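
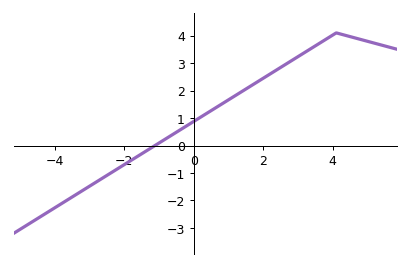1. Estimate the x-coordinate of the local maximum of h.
4.1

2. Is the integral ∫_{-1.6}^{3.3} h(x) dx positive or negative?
positive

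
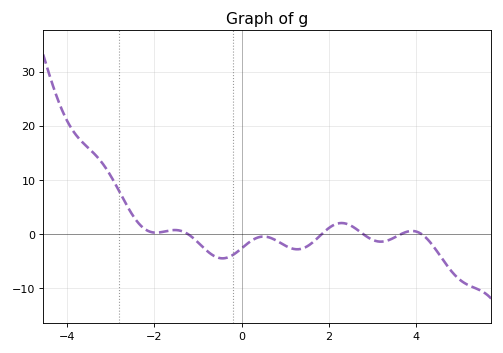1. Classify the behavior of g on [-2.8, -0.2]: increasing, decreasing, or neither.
neither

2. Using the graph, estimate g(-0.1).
-3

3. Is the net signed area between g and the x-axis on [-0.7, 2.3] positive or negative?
negative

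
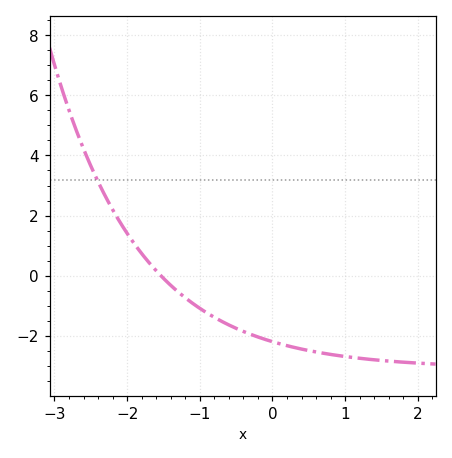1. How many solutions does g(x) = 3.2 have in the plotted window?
1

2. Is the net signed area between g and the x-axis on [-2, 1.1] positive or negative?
negative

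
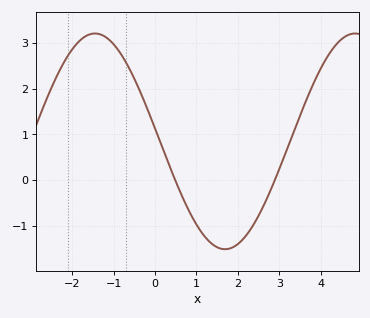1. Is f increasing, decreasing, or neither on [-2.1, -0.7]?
neither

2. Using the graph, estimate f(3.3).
0.942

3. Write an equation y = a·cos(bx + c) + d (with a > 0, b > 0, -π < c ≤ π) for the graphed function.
y = 2.36cos(1x + 1.45) + 0.85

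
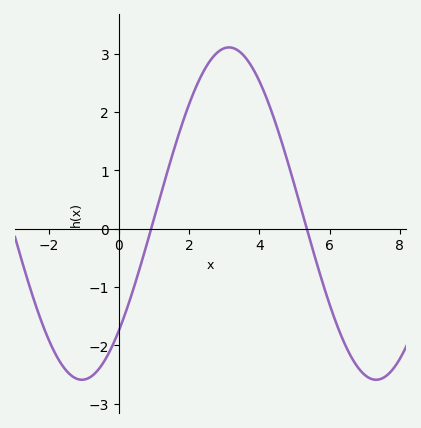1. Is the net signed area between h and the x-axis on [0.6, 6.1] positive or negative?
positive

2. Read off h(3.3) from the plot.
3.09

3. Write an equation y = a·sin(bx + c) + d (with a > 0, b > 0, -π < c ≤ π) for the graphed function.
y = 2.85sin(0.75x - 0.78) + 0.26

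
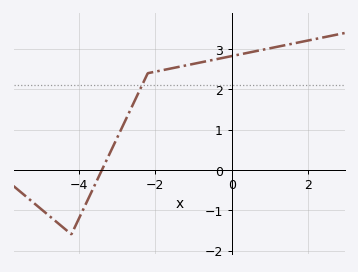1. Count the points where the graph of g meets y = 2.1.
1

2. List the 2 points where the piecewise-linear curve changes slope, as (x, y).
(-4.2, -1.6); (-2.2, 2.4)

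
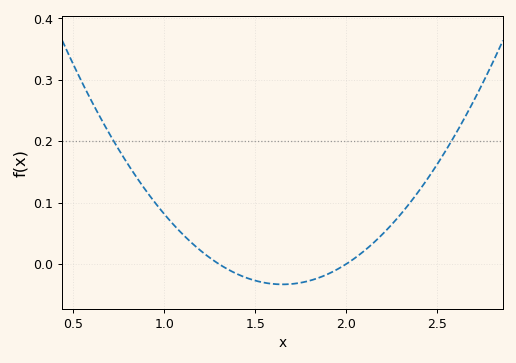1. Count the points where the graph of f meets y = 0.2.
2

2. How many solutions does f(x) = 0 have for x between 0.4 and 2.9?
2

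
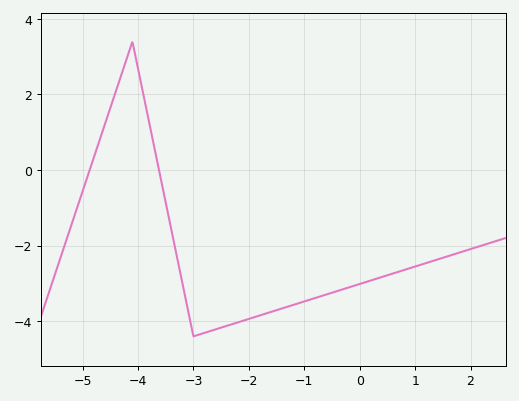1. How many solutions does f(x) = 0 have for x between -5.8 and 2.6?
2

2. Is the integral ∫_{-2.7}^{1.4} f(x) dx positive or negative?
negative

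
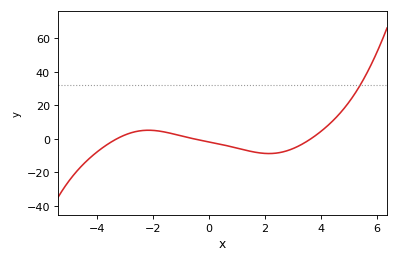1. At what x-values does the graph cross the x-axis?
-3.28, -0.538, 3.65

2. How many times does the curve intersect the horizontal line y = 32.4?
1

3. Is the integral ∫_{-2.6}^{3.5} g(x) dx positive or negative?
negative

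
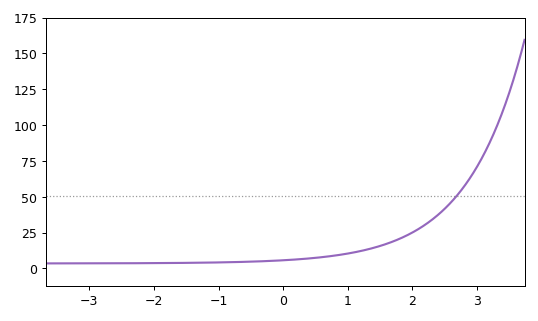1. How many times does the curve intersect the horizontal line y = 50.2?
1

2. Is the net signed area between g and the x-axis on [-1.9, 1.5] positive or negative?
positive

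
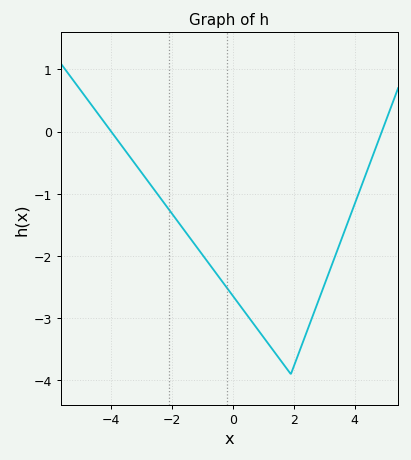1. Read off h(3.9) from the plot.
-1.29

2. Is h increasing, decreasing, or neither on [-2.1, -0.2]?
decreasing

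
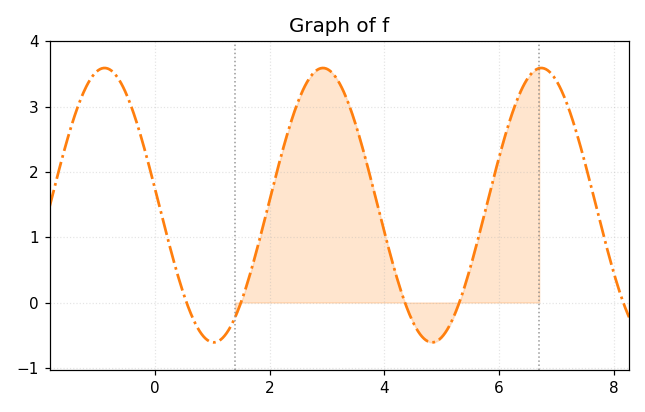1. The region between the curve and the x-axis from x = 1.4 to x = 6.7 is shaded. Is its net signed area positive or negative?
positive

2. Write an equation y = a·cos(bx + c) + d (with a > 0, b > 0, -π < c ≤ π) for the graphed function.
y = 2.1cos(1.65x + 1.45) + 1.49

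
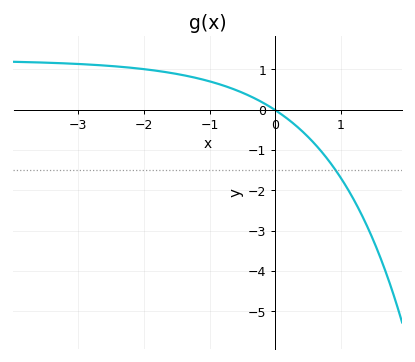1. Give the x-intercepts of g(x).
0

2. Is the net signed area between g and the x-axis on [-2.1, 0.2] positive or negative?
positive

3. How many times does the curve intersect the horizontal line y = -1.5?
1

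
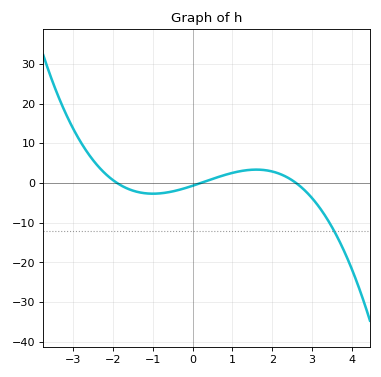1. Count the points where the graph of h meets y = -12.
1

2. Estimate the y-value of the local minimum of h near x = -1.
-2.68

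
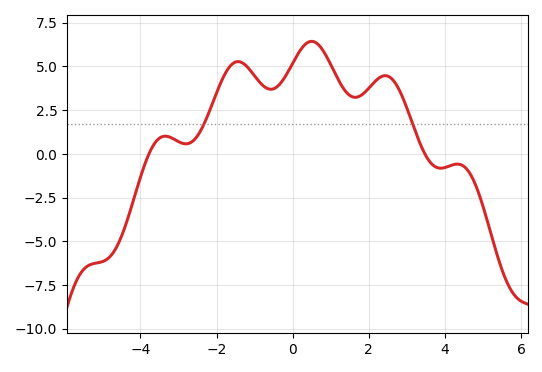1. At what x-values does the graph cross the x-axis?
-3.77, 3.47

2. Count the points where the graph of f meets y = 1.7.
2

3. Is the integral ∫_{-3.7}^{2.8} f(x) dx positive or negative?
positive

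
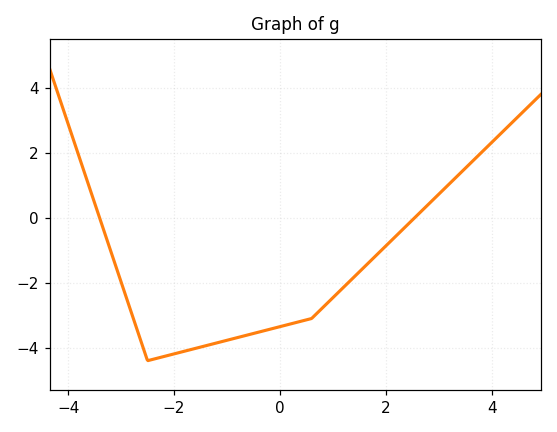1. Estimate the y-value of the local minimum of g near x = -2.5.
-4.4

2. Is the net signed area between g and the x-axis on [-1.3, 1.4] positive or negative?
negative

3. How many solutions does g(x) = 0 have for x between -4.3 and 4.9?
2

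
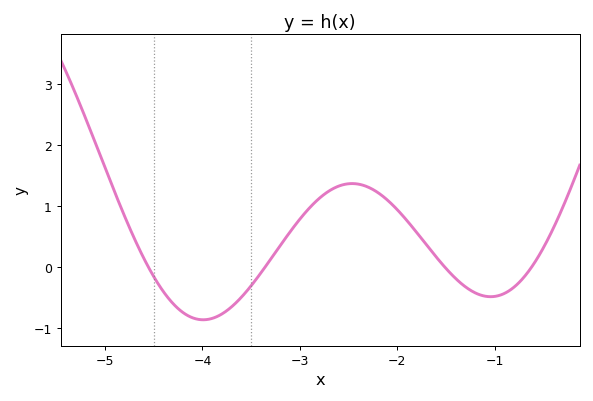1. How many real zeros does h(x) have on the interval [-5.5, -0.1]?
4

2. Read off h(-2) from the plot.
0.937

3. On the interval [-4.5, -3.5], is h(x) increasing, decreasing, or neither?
neither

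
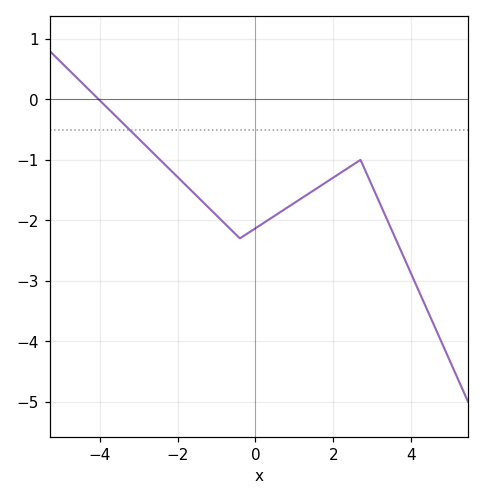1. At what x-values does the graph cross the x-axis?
-4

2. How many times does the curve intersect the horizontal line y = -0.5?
1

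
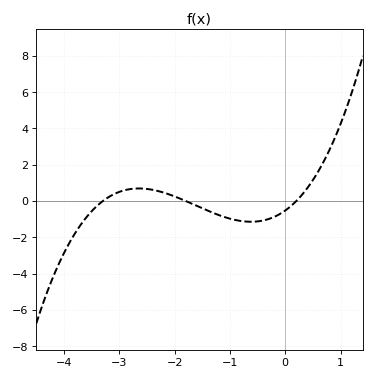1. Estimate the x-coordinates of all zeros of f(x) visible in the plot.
-3.3, -1.8, 0.2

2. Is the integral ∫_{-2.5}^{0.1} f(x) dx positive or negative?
negative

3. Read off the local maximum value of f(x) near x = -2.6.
0.693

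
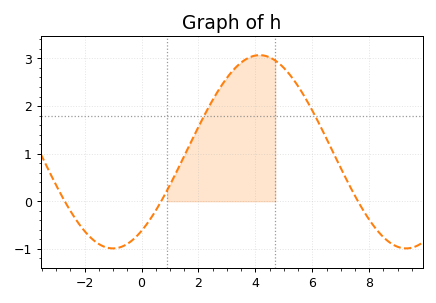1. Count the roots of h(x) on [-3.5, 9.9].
3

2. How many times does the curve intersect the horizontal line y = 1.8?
2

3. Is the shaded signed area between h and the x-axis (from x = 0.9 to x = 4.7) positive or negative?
positive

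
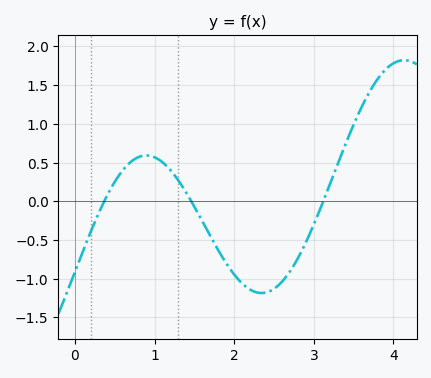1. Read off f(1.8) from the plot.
-0.633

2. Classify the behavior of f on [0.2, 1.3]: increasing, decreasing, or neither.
neither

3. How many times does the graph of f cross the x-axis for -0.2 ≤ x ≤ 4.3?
3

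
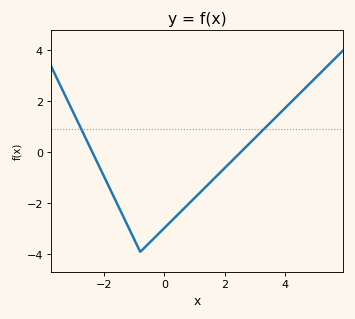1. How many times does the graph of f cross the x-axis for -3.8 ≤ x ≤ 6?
2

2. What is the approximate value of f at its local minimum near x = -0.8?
-3.8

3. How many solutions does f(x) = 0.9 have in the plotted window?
2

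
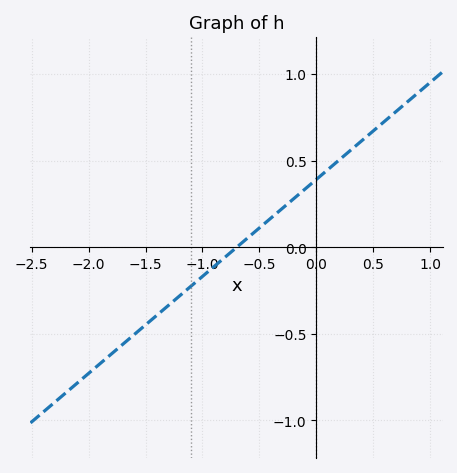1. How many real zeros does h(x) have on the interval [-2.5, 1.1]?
1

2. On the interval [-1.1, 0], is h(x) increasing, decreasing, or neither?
increasing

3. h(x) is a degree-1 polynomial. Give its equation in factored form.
y = 0.56(x + 0.7)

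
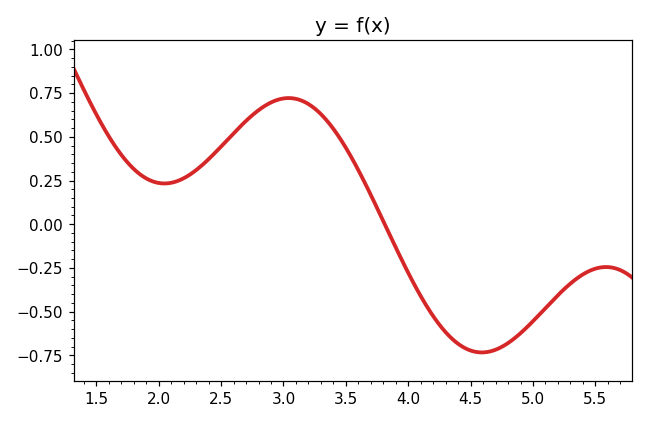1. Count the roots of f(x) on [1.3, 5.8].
1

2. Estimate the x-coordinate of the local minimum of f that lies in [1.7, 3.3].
2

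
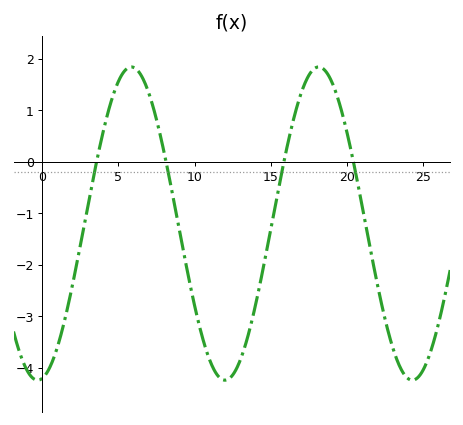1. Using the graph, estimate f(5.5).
1.8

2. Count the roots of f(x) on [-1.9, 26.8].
4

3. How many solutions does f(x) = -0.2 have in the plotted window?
4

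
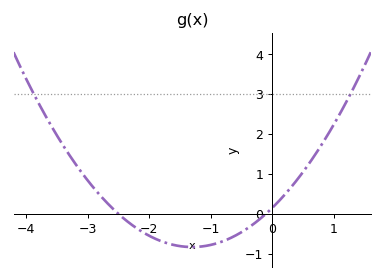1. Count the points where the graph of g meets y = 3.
2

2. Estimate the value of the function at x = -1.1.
-0.8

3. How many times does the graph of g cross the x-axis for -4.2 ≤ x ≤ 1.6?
2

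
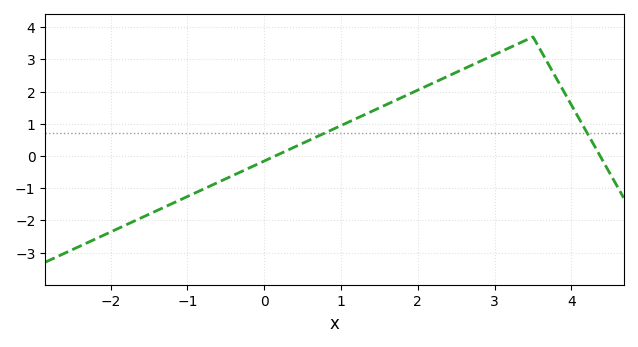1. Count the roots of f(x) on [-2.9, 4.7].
2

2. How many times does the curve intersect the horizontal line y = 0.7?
2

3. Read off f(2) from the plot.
2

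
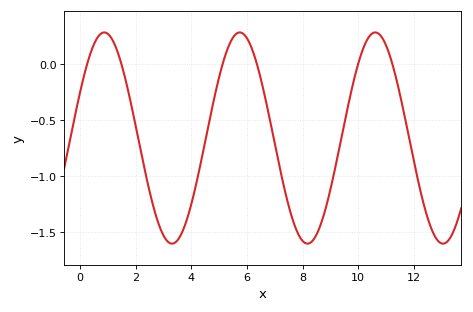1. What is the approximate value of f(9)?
-1.12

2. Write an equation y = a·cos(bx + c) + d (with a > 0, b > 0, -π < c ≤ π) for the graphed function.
y = 0.94cos(1.29x - 1.12) - 0.66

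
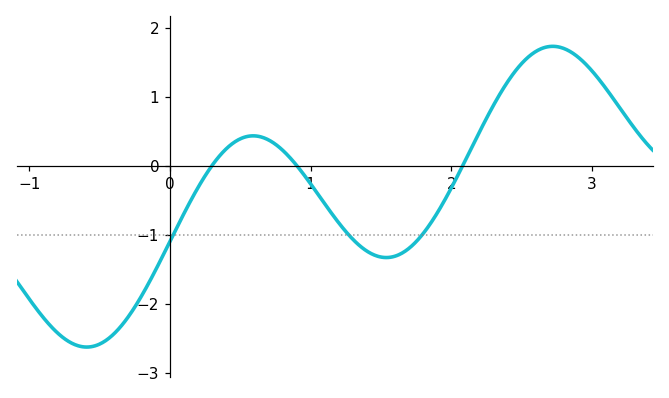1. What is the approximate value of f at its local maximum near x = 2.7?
1.7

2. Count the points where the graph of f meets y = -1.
3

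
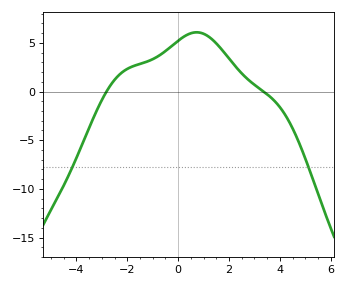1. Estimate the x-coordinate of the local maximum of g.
0.8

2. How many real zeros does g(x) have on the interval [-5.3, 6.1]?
2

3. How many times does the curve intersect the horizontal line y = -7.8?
2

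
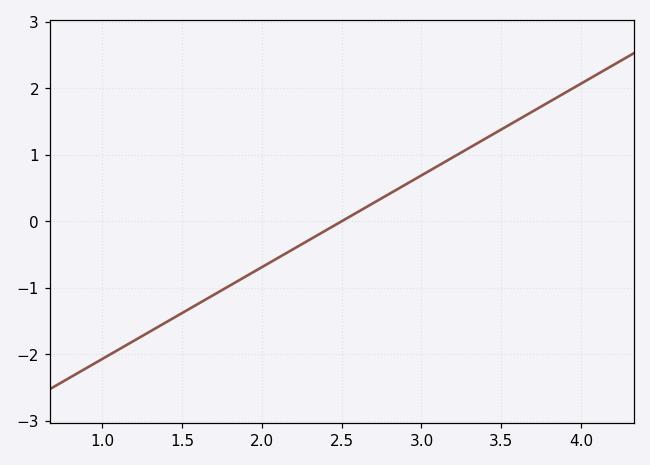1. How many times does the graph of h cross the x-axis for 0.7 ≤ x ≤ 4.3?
1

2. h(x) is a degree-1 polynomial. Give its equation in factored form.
y = 1.38(x - 2.5)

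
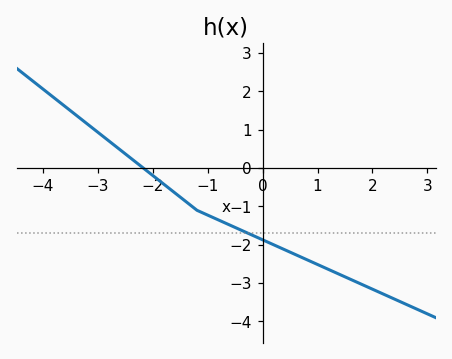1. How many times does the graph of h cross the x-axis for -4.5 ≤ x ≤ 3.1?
1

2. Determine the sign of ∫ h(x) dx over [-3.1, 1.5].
negative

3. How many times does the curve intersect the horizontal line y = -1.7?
1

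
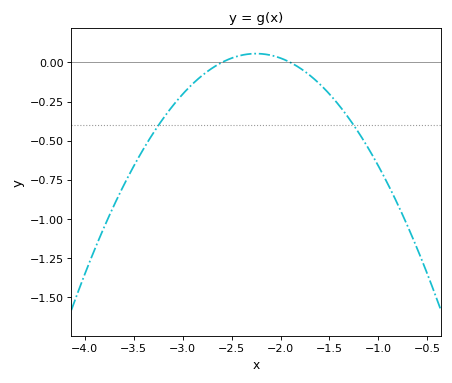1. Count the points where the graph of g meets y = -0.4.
2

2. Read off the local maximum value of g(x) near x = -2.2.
0.06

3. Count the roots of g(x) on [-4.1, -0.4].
2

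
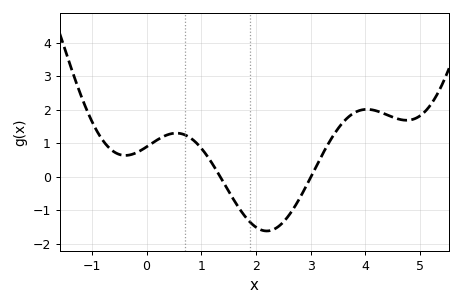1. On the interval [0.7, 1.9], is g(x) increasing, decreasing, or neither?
decreasing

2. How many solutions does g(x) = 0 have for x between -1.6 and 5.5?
2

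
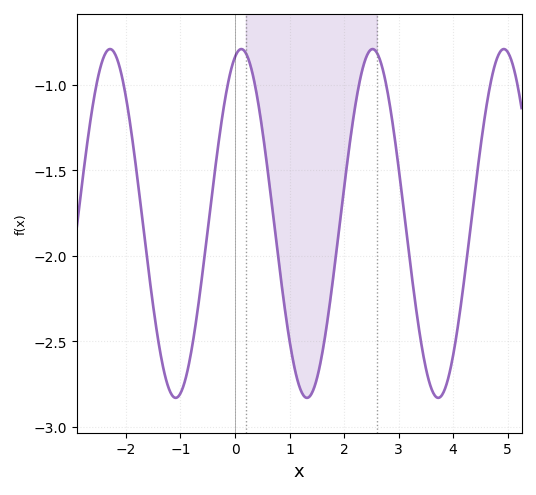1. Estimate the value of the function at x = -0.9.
-2.7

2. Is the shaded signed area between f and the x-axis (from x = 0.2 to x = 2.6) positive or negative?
negative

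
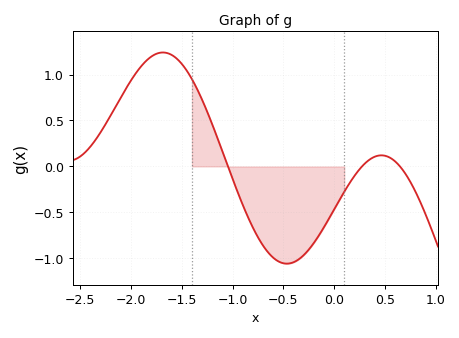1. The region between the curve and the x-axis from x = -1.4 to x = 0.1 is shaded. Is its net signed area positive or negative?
negative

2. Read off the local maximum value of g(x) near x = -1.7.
1.24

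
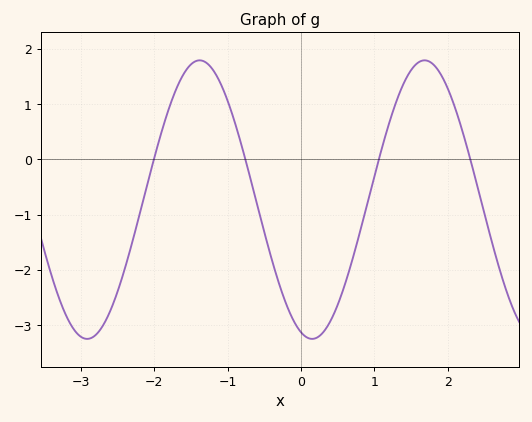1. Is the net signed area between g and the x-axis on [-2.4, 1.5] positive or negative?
negative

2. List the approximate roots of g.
-2, -0.758, 1.06, 2.31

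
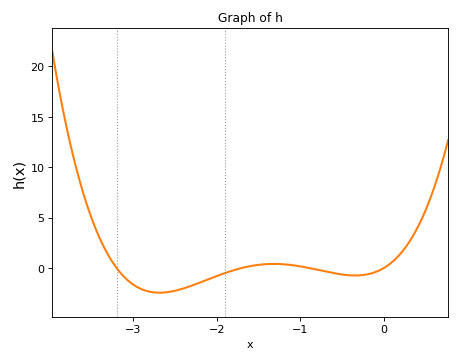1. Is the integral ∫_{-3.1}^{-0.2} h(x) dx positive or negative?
negative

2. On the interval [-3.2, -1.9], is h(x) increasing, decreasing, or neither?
neither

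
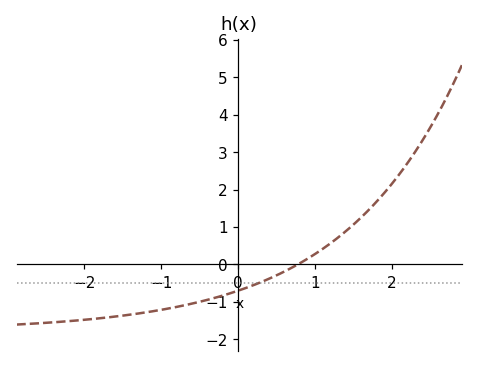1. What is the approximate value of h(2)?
2.16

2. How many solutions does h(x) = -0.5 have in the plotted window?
1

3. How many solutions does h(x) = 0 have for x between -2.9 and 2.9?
1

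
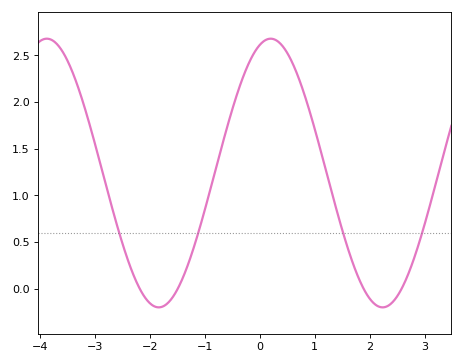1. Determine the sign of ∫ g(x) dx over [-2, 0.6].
positive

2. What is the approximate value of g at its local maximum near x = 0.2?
2.7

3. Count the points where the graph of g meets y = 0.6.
4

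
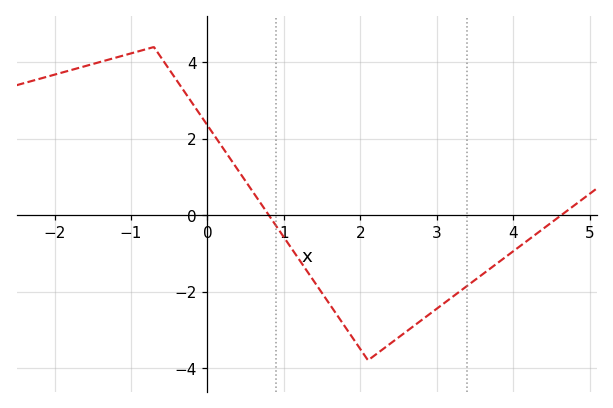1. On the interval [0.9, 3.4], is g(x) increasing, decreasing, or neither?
neither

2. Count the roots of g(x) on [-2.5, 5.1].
2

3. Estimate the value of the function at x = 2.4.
-3.4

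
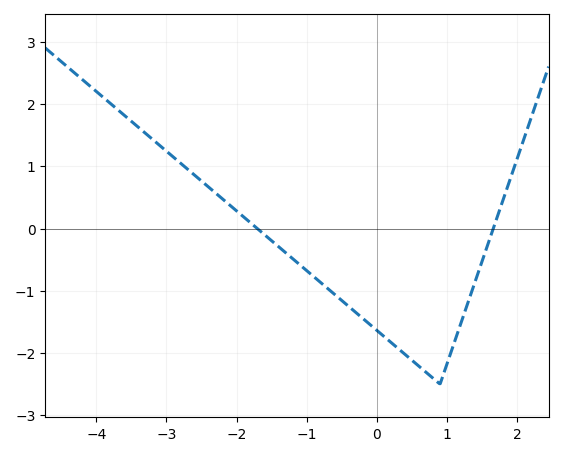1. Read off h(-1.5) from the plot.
-0.197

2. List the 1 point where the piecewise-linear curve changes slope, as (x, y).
(0.9, -2.5)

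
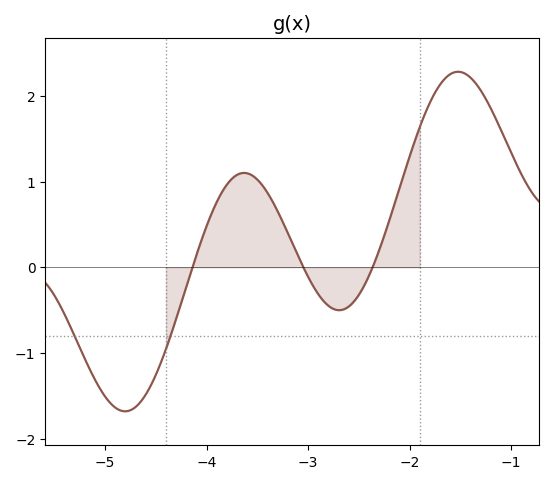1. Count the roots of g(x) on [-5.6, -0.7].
3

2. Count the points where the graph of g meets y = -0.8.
2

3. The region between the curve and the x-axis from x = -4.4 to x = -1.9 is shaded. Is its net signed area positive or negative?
positive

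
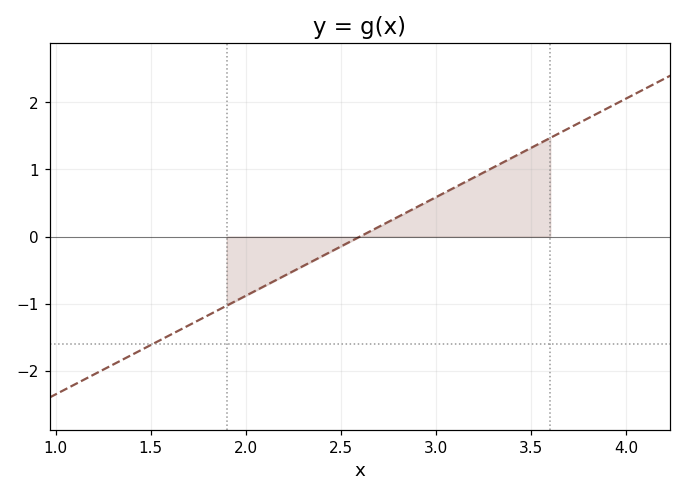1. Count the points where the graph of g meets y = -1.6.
1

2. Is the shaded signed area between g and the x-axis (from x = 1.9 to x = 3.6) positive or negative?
positive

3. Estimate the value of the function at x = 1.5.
-1.62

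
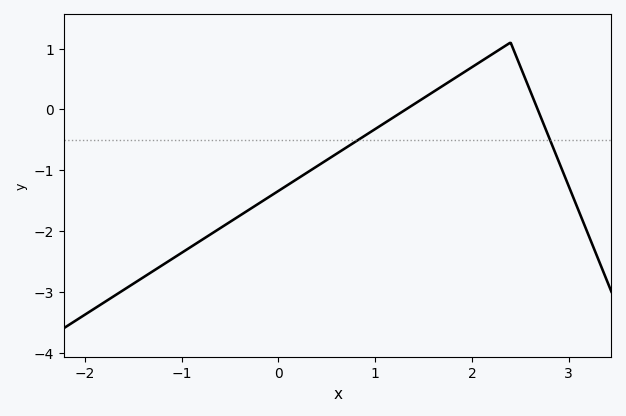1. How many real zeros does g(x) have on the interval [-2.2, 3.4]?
2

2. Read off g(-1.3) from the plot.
-2.67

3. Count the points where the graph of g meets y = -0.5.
2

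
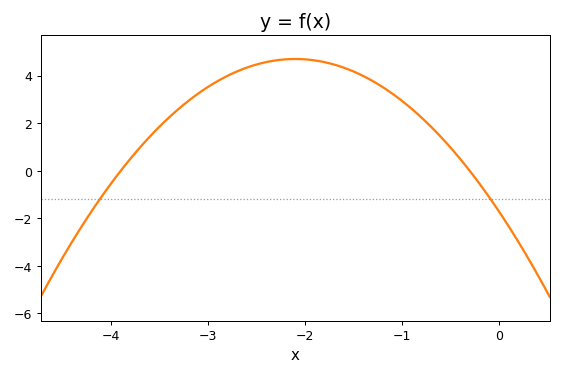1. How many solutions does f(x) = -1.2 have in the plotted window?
2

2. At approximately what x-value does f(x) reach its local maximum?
-2.1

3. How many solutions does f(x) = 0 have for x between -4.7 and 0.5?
2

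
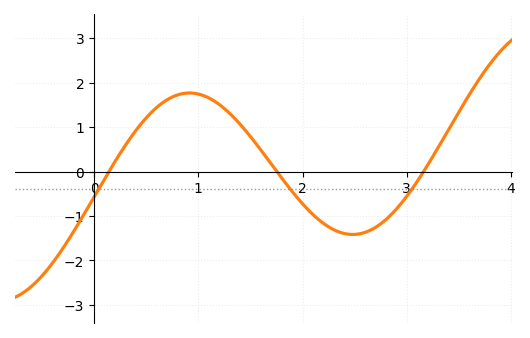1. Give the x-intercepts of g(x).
0.1, 1.8, 3.2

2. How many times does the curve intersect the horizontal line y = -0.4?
3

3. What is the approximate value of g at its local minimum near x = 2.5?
-1.4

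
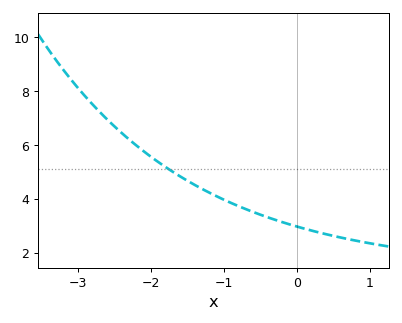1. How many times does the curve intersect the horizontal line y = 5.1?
1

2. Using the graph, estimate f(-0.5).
3.42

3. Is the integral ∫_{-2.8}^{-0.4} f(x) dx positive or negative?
positive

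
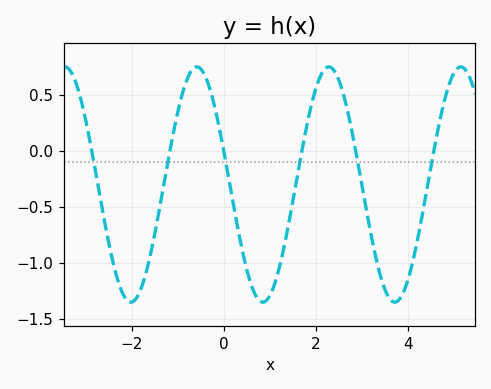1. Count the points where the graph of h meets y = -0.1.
6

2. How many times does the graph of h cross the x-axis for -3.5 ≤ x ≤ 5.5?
6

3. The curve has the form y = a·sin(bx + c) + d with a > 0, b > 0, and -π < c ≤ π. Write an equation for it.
y = 1.05sin(2.2x + 2.9) - 0.3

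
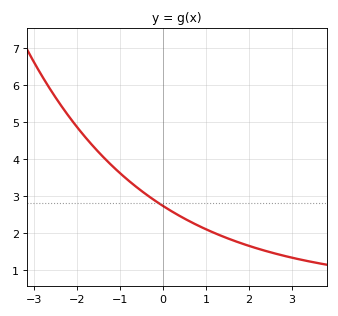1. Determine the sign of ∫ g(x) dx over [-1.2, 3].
positive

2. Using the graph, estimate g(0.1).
2.7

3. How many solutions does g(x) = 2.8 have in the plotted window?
1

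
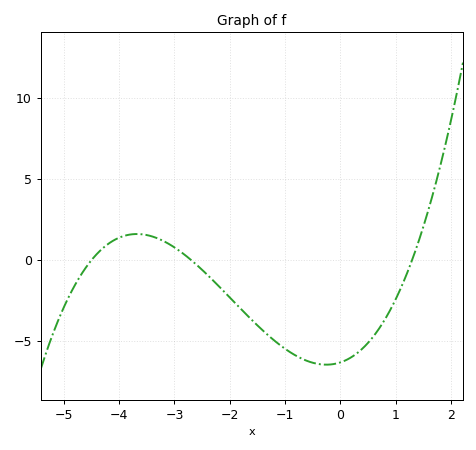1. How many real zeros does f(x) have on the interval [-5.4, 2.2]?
3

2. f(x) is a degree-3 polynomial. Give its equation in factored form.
y = 0.4(x + 4.5)(x + 2.7)(x - 1.3)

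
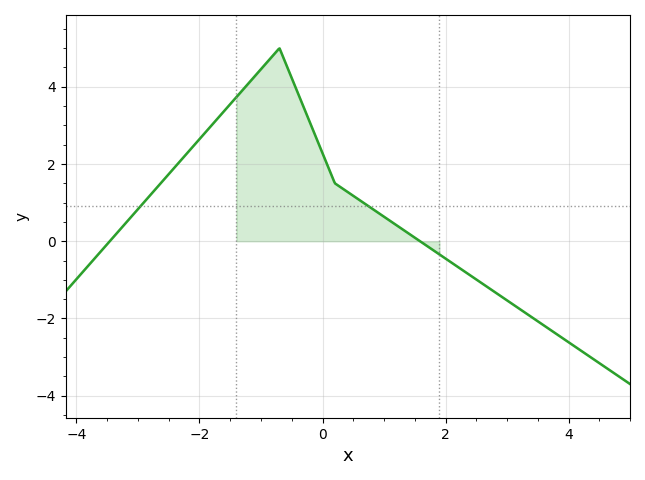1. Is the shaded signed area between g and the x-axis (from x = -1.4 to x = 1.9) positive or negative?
positive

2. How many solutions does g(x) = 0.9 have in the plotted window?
2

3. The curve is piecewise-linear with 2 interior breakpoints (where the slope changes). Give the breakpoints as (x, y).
(-0.7, 5); (0.2, 1.5)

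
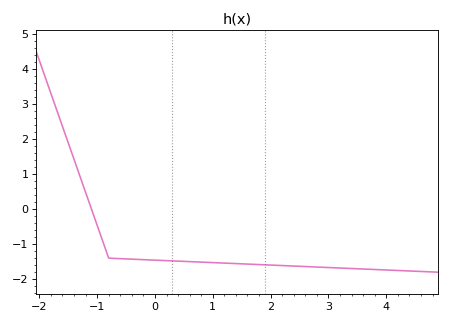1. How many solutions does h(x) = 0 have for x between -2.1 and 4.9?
1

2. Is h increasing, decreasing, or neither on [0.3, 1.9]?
decreasing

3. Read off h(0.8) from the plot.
-1.51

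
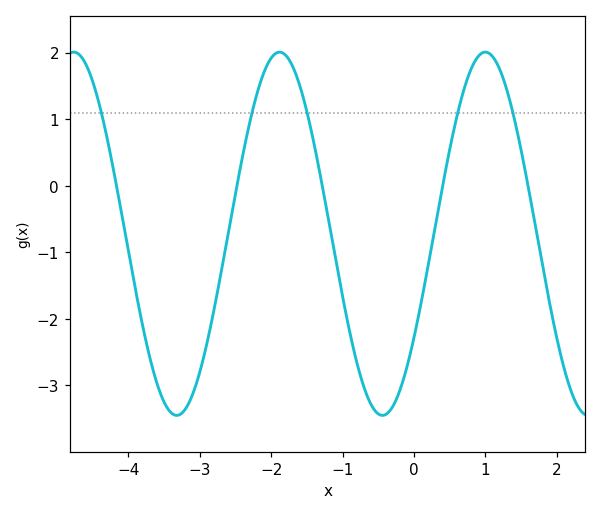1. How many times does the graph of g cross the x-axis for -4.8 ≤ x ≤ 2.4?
5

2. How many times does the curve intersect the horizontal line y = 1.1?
5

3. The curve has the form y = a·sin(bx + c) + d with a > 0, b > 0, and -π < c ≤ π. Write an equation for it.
y = 2.73sin(2.18x - 0.61) - 0.72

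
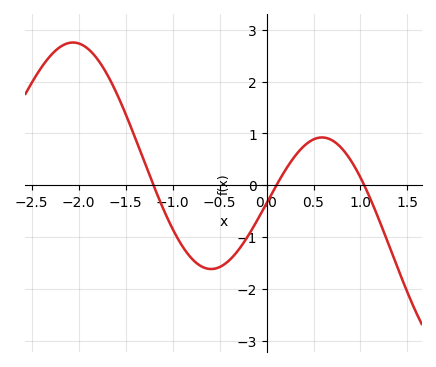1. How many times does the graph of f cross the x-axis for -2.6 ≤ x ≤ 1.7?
3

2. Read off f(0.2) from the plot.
0.293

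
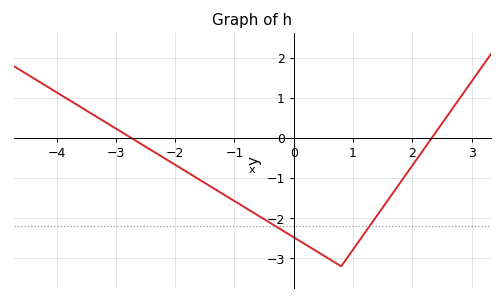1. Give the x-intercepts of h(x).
-2.8, 2.4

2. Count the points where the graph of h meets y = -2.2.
2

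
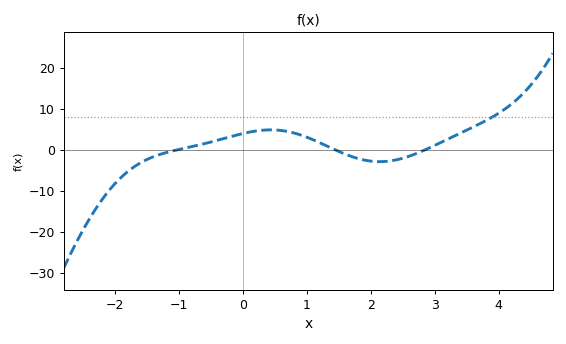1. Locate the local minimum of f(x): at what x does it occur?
2.2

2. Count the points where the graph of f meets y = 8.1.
1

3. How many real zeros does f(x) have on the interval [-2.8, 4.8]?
3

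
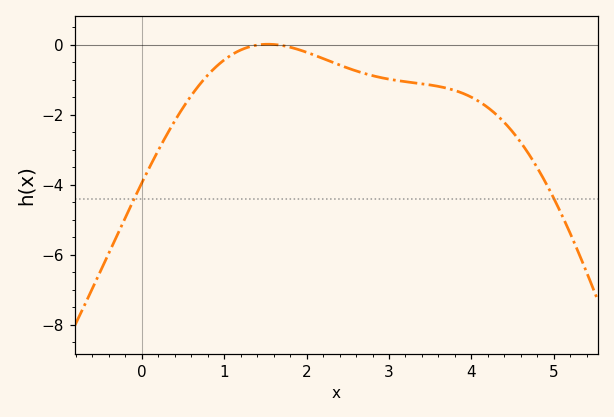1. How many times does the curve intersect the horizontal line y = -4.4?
2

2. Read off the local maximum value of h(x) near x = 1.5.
0.021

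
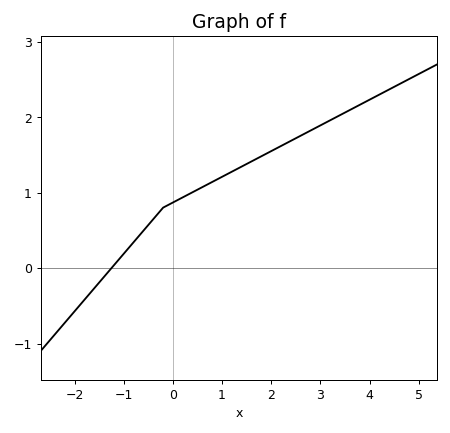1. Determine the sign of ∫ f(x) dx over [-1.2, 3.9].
positive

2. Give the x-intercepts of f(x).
-1.2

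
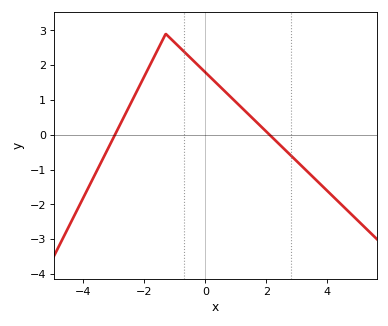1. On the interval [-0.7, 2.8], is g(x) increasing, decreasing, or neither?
decreasing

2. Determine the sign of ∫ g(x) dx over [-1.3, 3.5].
positive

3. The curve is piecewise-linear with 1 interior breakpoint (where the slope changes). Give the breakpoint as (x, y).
(-1.3, 2.9)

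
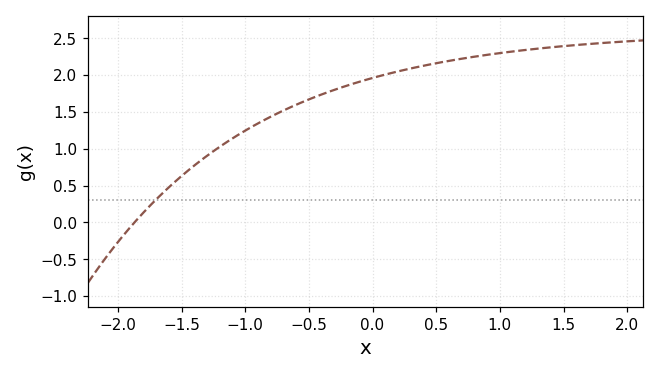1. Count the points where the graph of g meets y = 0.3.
1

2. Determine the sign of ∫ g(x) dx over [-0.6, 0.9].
positive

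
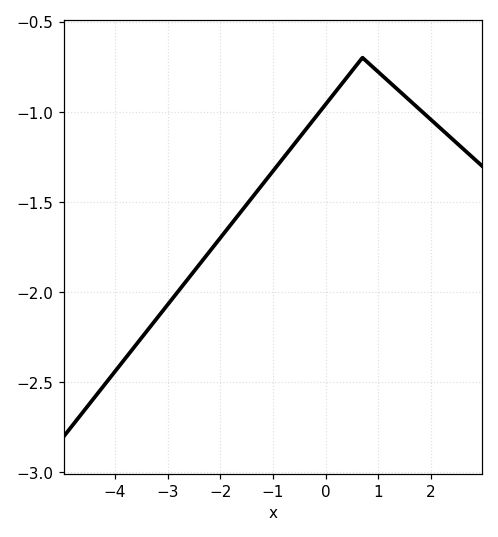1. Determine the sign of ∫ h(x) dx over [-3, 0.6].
negative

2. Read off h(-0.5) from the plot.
-1.14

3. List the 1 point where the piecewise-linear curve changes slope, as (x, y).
(0.7, -0.7)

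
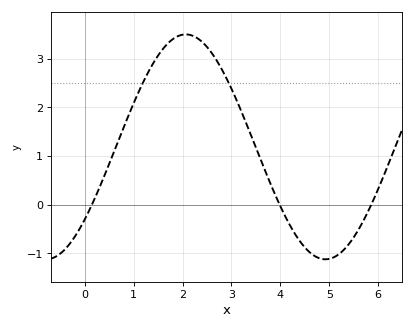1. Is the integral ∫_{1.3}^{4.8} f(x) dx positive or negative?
positive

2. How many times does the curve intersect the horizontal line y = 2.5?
2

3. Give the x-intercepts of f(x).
0.1, 4, 5.9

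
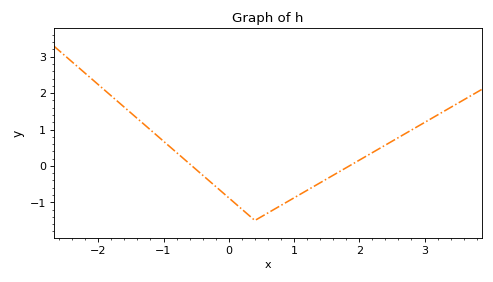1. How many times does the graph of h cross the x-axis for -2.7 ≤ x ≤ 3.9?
2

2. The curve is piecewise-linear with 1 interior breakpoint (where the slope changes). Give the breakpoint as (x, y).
(0.4, -1.5)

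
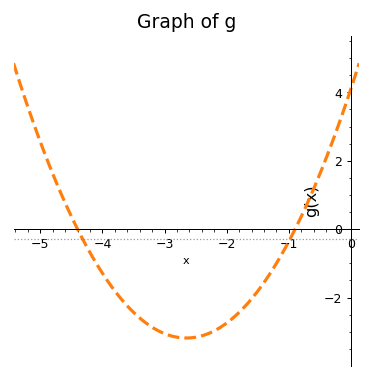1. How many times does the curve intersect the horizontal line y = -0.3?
2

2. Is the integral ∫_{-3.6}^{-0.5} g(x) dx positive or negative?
negative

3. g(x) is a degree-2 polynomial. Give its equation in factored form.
y = 1.04(x + 4.4)(x + 0.9)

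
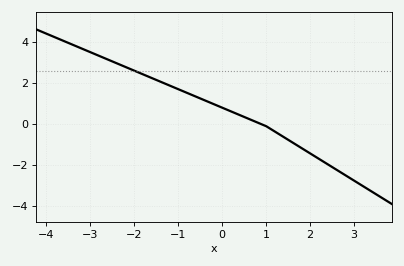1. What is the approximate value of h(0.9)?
0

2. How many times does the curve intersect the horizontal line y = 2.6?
1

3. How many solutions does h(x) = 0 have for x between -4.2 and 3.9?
1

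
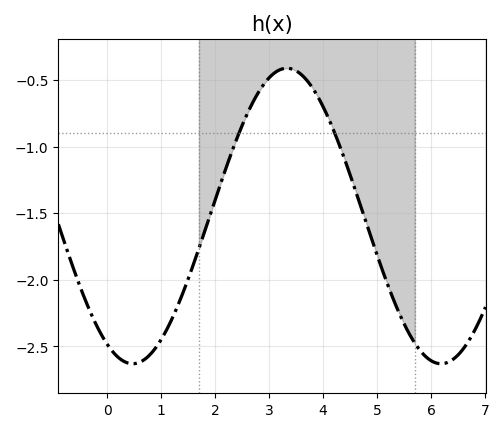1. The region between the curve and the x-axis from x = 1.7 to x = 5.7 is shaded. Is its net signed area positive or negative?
negative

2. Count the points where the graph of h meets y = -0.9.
2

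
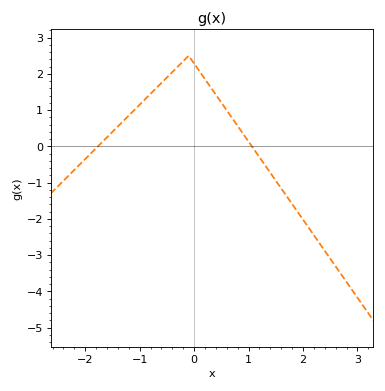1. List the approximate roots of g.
-1.77, 1.06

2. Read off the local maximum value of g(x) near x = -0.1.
2.5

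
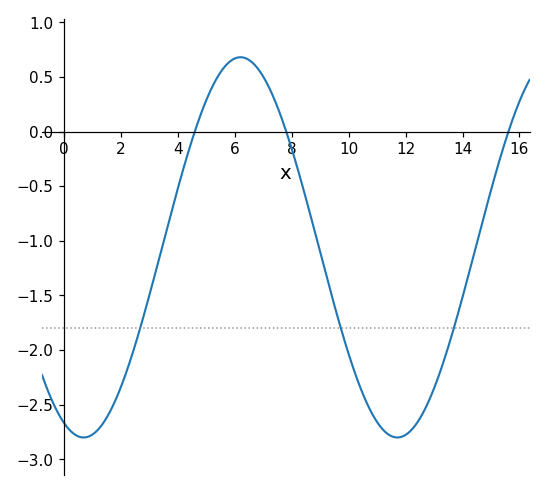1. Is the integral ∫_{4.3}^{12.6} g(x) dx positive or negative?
negative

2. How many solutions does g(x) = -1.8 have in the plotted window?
3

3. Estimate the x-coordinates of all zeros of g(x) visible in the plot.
4.59, 7.8, 15.6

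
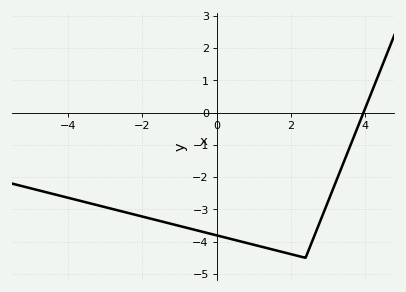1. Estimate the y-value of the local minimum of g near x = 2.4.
-4.5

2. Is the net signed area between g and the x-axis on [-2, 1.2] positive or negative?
negative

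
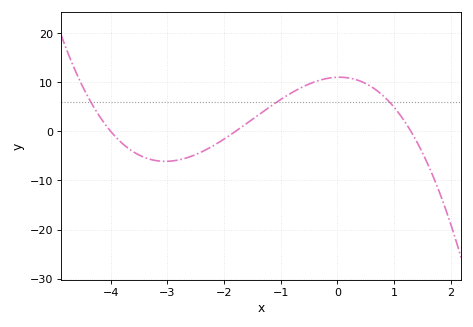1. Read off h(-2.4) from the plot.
-4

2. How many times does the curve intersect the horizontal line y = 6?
3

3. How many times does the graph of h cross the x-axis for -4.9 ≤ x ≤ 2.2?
3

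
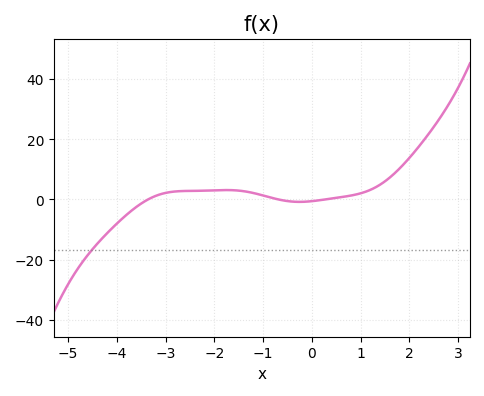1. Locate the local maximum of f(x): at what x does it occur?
-1.75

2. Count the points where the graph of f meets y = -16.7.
1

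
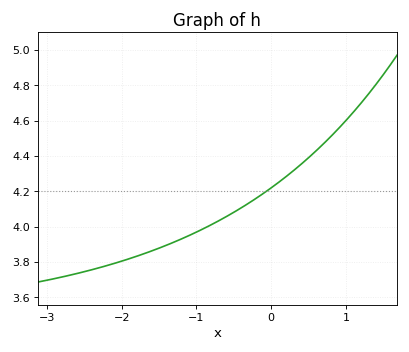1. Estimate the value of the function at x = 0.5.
4.4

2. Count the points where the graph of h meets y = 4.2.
1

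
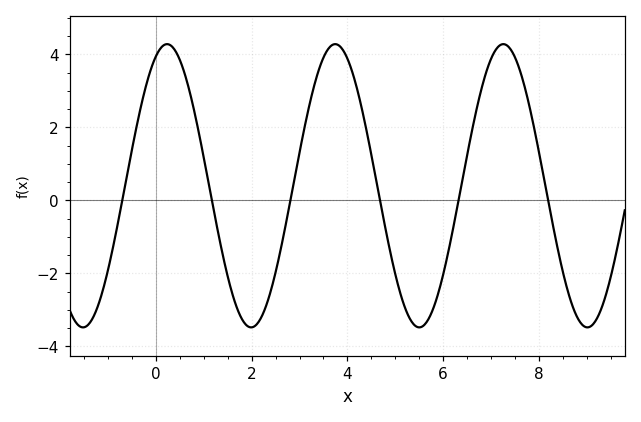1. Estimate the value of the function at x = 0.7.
3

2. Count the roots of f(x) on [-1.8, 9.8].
6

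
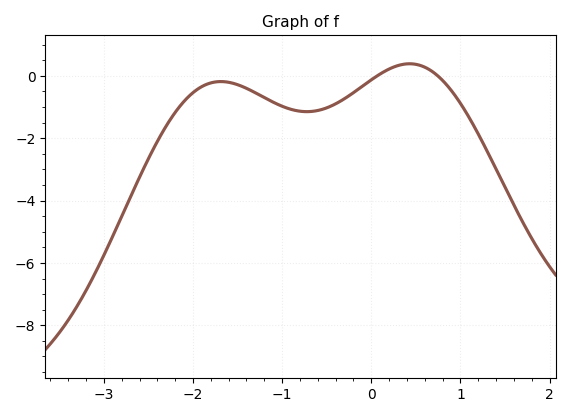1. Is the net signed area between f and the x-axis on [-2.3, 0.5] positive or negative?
negative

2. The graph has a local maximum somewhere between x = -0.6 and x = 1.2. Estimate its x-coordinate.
0.431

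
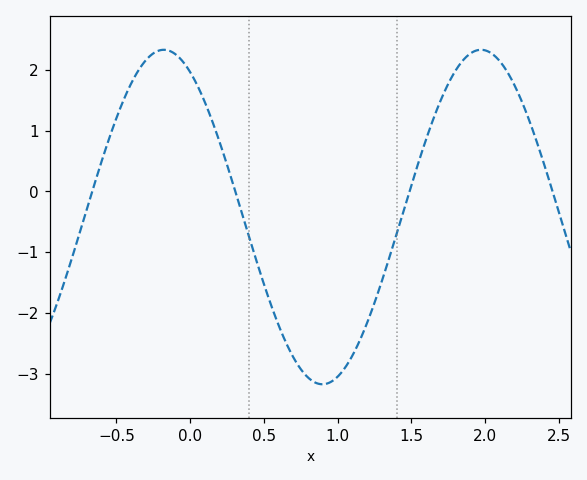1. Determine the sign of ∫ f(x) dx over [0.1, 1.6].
negative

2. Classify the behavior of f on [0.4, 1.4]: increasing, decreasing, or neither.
neither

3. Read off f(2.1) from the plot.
2.1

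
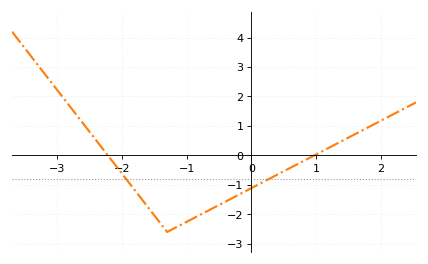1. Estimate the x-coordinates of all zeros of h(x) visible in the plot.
-2.2, 1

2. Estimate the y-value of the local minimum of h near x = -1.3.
-2.6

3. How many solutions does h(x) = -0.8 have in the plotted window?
2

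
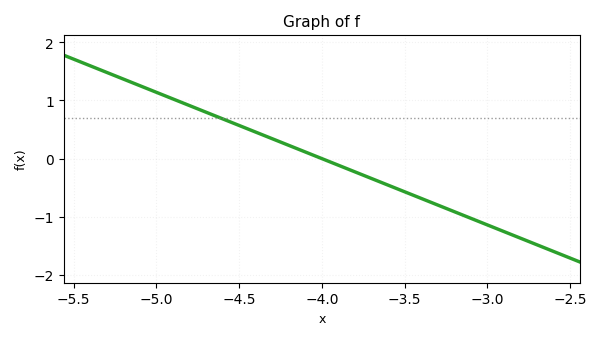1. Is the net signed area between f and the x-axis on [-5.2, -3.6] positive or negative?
positive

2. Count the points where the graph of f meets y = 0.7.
1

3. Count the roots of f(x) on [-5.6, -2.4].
1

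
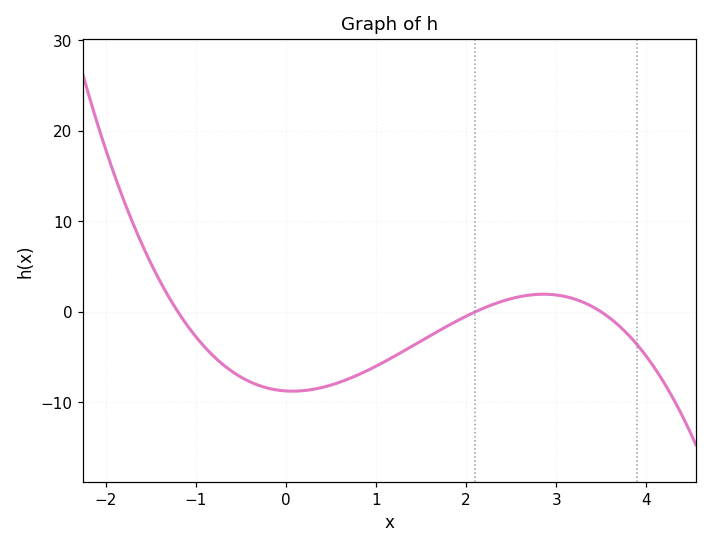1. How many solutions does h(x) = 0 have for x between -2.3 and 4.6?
3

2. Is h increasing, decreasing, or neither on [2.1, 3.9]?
neither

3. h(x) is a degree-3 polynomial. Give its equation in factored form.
y = -0.99(x + 1.2)(x - 2.1)(x - 3.5)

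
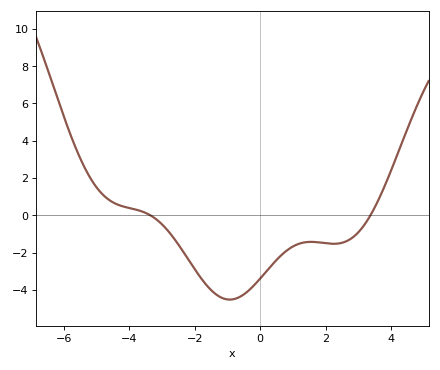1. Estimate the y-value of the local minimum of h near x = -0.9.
-4.6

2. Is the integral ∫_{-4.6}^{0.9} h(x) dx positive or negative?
negative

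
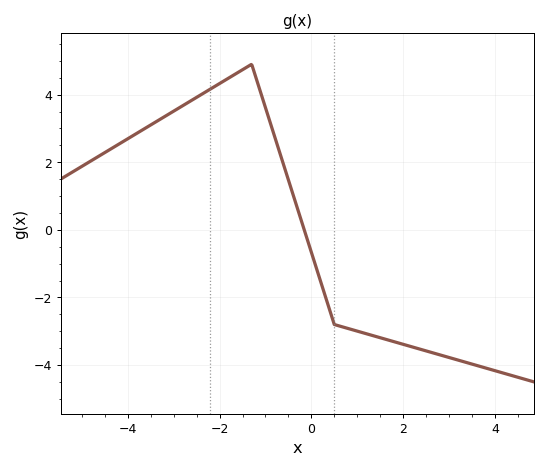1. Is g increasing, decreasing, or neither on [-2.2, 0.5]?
neither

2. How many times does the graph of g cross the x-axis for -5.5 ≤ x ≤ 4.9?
1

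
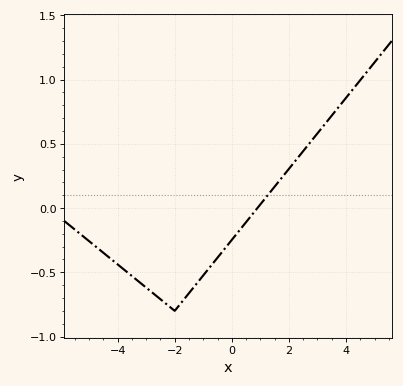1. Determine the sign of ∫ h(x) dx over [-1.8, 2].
negative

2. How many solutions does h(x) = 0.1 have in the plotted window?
1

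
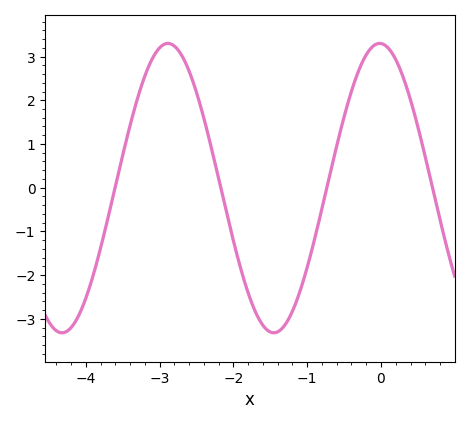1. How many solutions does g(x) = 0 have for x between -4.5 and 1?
4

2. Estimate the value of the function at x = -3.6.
0.02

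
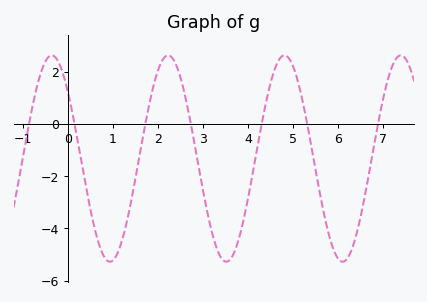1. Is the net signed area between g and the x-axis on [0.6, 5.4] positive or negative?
negative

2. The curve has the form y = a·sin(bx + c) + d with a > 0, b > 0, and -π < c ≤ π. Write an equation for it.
y = 3.96sin(2.43x + 2.45) - 1.32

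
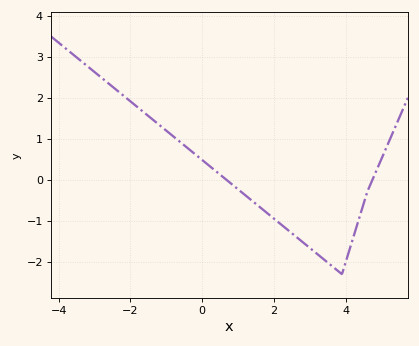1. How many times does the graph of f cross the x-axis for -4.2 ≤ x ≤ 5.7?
2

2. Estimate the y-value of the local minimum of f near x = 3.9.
-2.3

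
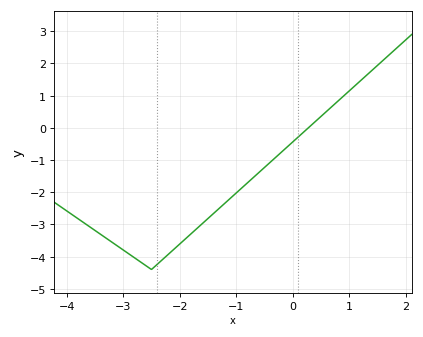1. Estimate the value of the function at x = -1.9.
-3.45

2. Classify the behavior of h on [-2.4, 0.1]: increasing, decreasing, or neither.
increasing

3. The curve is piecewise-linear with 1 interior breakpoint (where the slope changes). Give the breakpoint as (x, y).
(-2.5, -4.4)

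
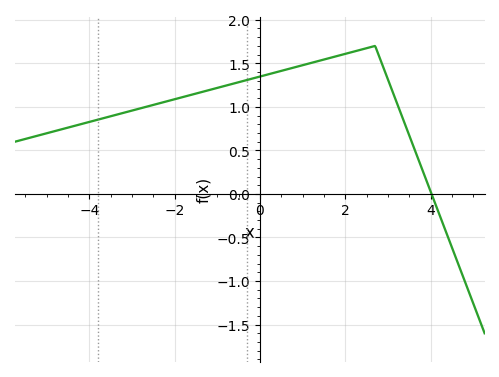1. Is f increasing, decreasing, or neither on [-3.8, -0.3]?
increasing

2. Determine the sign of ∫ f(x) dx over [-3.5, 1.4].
positive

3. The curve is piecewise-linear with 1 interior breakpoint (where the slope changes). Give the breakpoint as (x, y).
(2.7, 1.7)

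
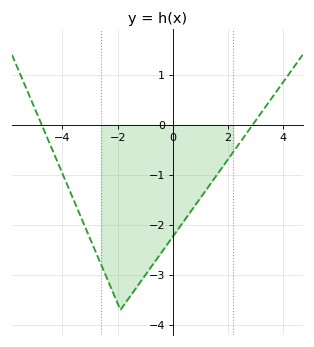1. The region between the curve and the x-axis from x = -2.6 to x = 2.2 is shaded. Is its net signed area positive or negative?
negative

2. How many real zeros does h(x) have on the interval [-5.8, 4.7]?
2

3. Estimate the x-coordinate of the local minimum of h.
-1.9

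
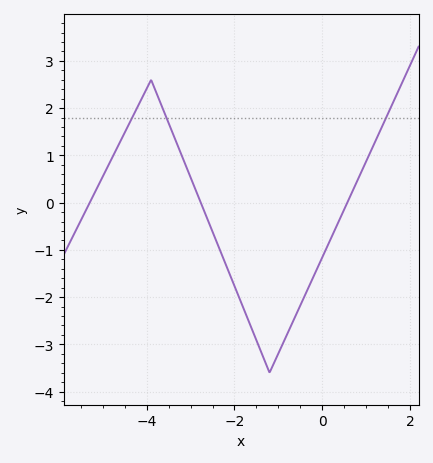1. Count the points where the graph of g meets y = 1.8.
3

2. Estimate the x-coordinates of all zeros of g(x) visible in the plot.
-5.3, -2.77, 0.573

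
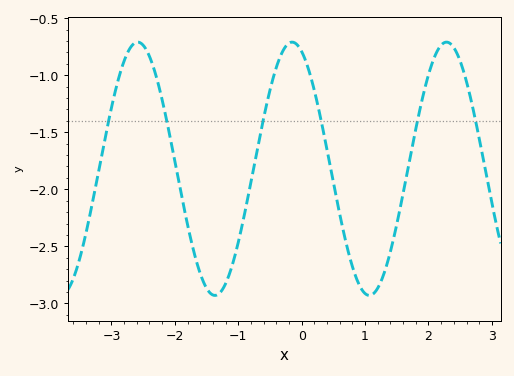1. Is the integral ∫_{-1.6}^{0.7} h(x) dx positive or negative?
negative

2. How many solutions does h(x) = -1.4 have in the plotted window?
6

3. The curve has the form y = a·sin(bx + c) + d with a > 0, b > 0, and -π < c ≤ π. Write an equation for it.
y = 1.11sin(2.58x + 1.96) - 1.82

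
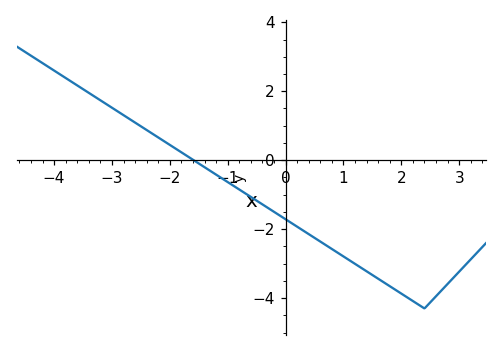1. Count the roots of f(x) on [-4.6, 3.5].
1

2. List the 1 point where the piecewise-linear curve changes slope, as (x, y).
(2.4, -4.3)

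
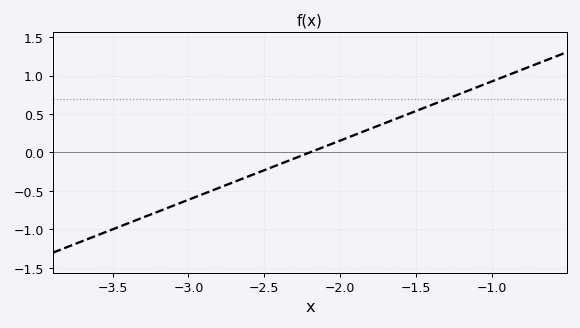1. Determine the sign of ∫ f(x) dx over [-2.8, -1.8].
negative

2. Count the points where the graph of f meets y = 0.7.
1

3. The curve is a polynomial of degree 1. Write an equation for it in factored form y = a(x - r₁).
y = 0.77(x + 2.2)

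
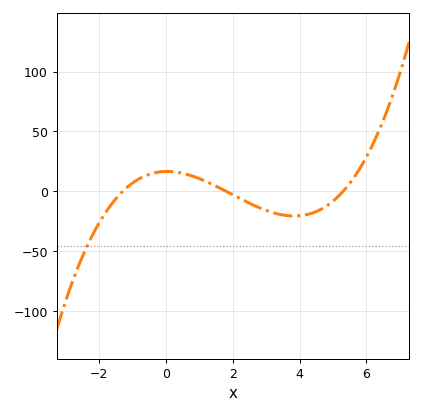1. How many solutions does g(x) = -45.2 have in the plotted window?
1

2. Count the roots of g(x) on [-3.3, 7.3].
3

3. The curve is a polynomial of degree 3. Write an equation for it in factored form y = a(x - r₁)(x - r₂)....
y = 1.34(x + 1.3)(x - 1.8)(x - 5.3)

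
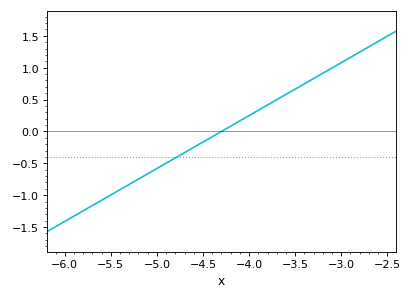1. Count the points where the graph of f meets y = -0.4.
1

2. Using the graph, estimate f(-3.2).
0.9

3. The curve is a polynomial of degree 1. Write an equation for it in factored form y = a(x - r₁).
y = 0.83(x + 4.3)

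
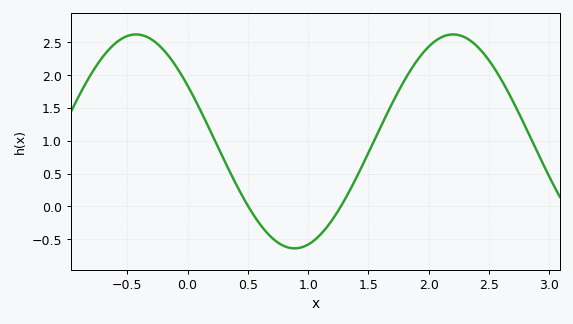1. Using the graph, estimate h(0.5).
0.009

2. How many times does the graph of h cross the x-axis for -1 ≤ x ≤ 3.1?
2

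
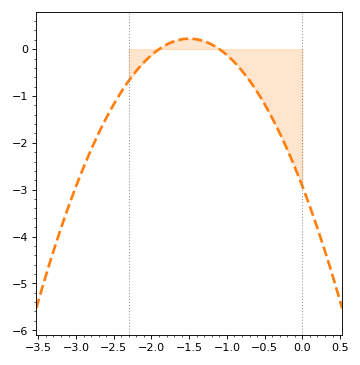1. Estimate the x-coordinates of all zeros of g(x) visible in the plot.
-1.9, -1.1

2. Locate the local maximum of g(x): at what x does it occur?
-1.5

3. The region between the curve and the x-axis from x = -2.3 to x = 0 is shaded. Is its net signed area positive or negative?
negative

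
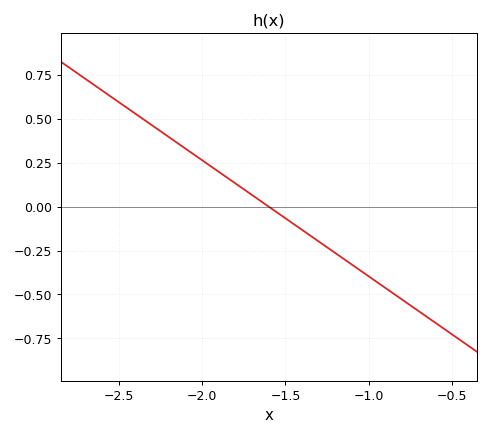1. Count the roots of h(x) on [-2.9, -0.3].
1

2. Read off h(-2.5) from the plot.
0.6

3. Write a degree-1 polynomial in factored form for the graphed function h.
y = -0.66(x + 1.6)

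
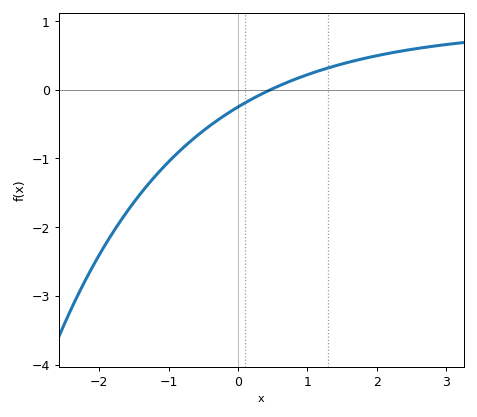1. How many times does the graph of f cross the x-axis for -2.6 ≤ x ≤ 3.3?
1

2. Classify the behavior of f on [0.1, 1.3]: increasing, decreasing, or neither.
increasing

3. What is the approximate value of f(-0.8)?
-0.852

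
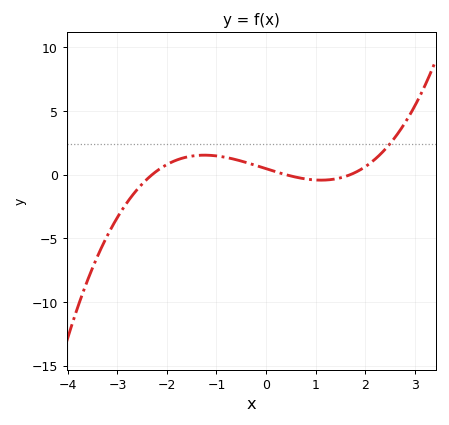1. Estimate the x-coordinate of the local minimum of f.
1.1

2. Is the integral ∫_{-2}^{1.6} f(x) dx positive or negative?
positive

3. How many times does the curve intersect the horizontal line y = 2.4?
1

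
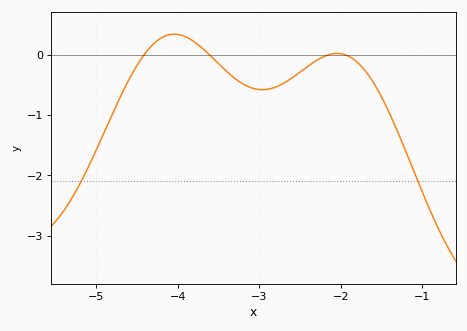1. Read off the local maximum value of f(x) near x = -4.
0.3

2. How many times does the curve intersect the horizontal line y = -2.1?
2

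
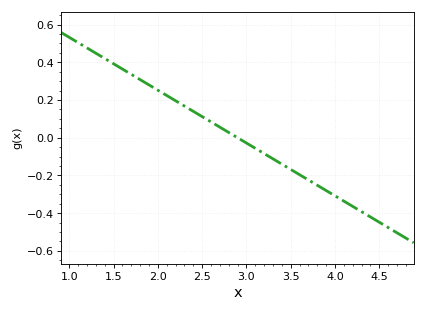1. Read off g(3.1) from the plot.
-0.06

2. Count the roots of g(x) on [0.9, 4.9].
1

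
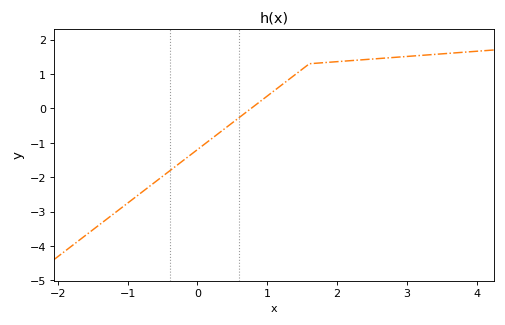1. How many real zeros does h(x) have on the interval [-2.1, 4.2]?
1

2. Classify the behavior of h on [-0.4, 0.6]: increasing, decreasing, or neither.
increasing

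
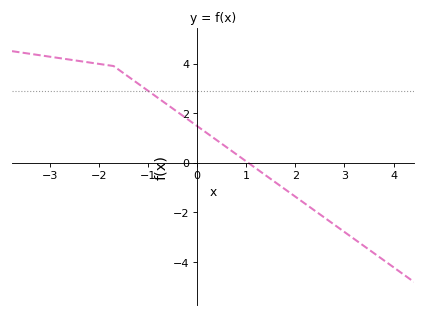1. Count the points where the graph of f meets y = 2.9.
1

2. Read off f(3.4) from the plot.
-3.36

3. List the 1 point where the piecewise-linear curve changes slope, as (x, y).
(-1.7, 3.9)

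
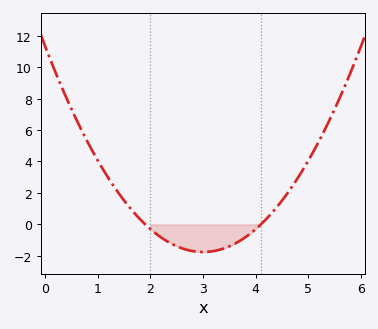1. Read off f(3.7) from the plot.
-1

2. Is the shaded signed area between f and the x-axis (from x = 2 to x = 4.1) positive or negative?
negative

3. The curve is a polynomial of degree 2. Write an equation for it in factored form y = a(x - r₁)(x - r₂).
y = 1.45(x - 1.9)(x - 4.1)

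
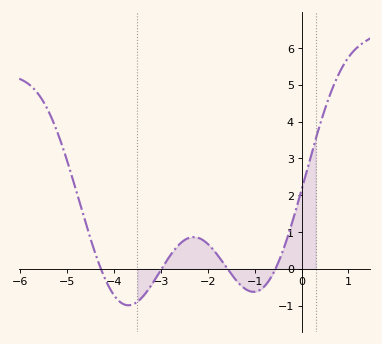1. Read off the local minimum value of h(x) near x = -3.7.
-0.99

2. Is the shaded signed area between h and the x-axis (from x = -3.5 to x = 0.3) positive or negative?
positive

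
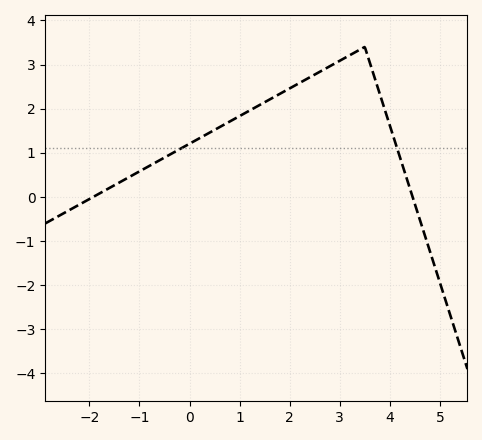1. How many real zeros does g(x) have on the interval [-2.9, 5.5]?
2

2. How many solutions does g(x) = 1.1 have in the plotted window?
2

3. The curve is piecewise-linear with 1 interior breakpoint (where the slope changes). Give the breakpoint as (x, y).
(3.5, 3.4)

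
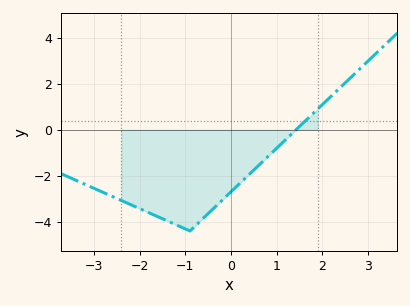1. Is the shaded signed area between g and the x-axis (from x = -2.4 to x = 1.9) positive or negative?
negative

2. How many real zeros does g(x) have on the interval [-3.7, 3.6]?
1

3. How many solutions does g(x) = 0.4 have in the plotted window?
1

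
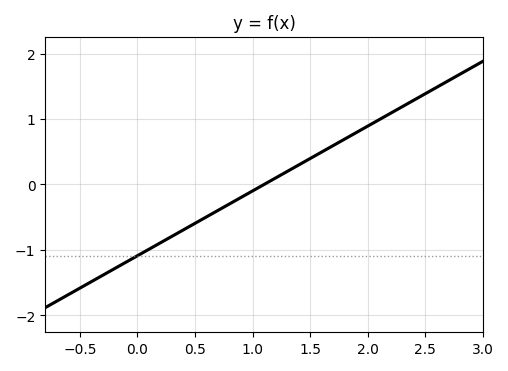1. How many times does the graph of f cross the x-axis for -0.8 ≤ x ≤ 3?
1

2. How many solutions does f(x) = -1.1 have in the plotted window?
1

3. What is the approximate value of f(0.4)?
-0.693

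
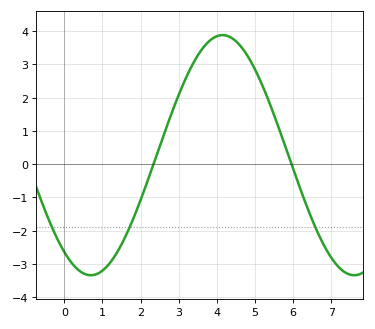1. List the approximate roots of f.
2.34, 5.95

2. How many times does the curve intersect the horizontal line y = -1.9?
3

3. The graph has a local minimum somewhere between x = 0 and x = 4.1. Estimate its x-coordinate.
0.692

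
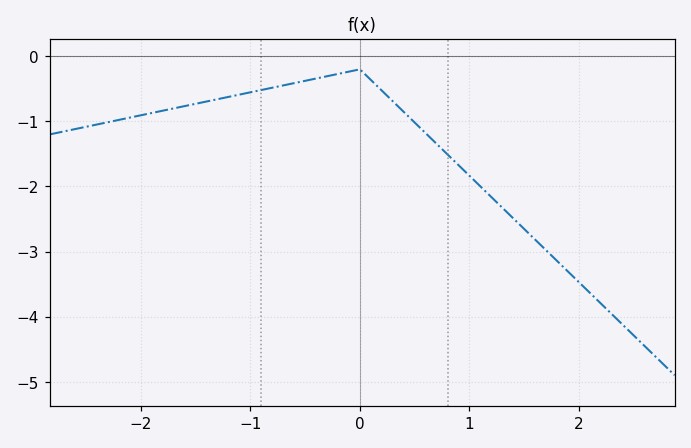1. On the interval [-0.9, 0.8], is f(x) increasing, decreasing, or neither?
neither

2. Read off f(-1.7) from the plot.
-0.8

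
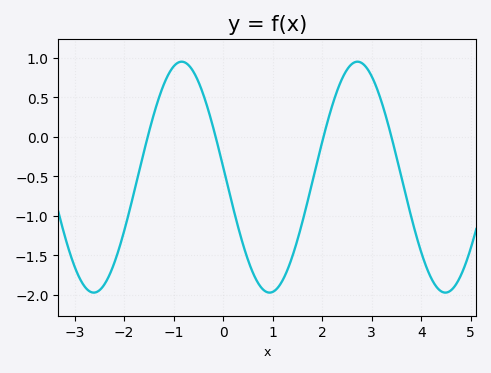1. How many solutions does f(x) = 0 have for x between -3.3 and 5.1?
4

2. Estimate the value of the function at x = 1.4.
-1.51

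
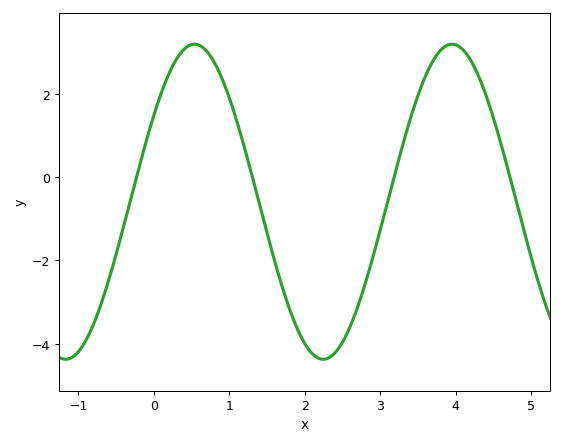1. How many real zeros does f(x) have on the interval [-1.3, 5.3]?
4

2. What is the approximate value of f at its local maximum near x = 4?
3.2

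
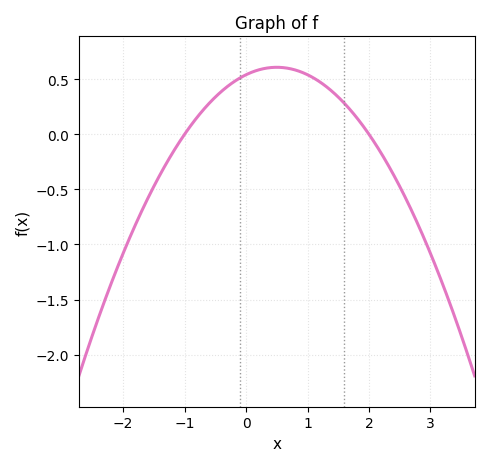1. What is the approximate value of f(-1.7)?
-0.7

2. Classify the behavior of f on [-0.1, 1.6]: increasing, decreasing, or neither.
neither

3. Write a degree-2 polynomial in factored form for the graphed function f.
y = -0.27(x + 1)(x - 2)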